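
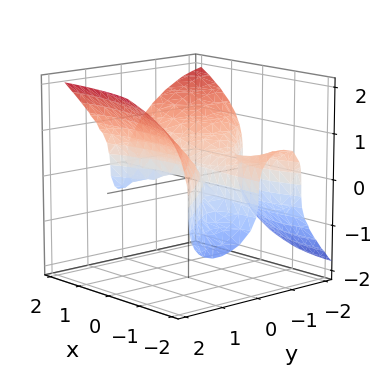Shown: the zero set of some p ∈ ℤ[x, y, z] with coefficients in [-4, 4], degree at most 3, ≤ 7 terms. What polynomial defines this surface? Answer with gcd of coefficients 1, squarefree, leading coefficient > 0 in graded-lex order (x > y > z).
First, degree: no degree-2 surface has this shape, so deg p = 3.
Next, reading off the gridlines: the visible x-axis segment lies entirely on the surface; one z-axis crossing is at z = 0.
Finally, the integer polynomial consistent with all of this is the stated p.

x^2*y - 2*x*y^2 - 2*y^3 + 3*z^3 - 3*y^2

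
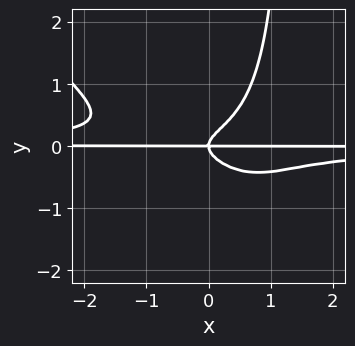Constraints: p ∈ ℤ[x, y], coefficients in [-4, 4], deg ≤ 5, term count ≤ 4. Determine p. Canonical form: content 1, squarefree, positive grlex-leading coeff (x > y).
2*x^2*y^2 + 2*x*y^3 - 3*y^3 + x*y

(a) The degree is 4 — the shape is more complex than any degree-3 curve.
(b) From the axis intercepts and sections: every point of the x-axis in the box is on the curve; it crosses the y-axis at the gridline y = 0.
(c) Putting this together gives p.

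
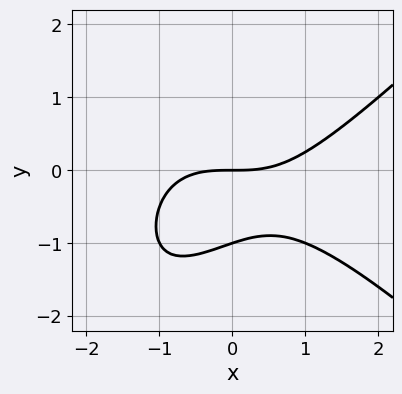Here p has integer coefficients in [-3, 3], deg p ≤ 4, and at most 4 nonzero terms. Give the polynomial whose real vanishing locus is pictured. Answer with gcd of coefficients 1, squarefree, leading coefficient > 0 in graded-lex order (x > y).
deg p = 3. A generic line meets the curve in up to 3 points.
From the visible intercepts: the y-axis gridline crossings are at y ∈ {-1, 0}; it meets the x-axis at x = 0 (among the integer gridlines).
Matching integer coefficients to the picture gives p.

x^3 - x*y^2 - 3*y^2 - 3*y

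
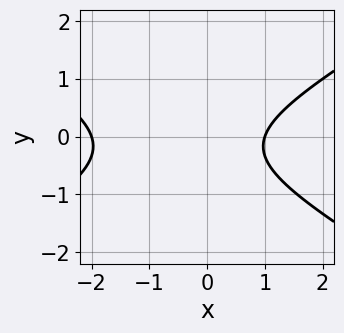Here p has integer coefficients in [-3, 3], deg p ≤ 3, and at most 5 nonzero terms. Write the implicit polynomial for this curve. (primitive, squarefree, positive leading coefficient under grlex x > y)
x^2 - 3*y^2 + x - y - 2

First, the degree is 2 — the shape is more complex than any degree-1 curve.
Then, from the axis intercepts and sections: the curve avoids every integer y-axis point in the box; among the integer gridlines, it crosses the x-axis at x ∈ {-2, 1}.
Finally, the integer polynomial consistent with all of this is the stated p.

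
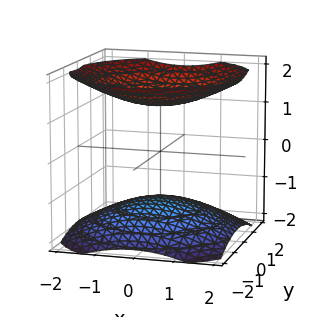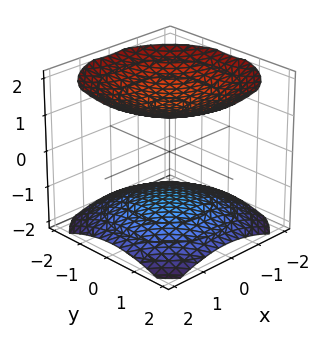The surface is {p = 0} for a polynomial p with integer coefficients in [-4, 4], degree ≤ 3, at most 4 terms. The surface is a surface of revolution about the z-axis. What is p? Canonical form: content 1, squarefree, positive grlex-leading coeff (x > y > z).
First, there are 2 components. They look like related sheets of one shape, so recover p as a whole.
Then, the degree is 2 — the shape is more complex than any degree-1 surface.
Next, symmetries: the z-axis is an axis of rotation, so x and y enter only as x² + y².
Next, from the axis intercepts and sections: no y-intercept at any integer in the box; it misses every integer gridline on the x-axis.
Finally, solving for integer coefficients yields p as stated.

x^2 + y^2 - 2*z^2 + 3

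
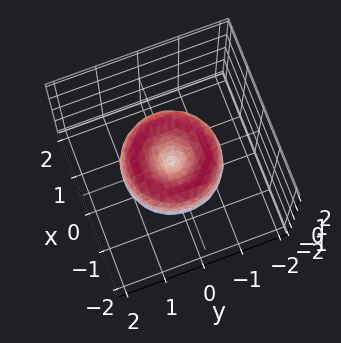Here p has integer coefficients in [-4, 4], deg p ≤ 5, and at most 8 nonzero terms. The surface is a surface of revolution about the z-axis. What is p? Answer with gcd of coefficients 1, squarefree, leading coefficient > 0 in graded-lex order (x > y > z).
2*x^4 + 4*x^2*y^2 + 2*y^4 - 3*x^2 - 3*y^2 + 2*z^2

(a) deg p = 4.
(b) Symmetry: every cross-section ⟂ z is a circle, so x, y appear only via x² + y².
(c) Observable constraints: a circular section at z = 0 has radius between 1 and 2; one z-axis crossing is at z = 0; one y-axis crossing is at y = 0.
(d) The integer polynomial consistent with all of this is the stated p.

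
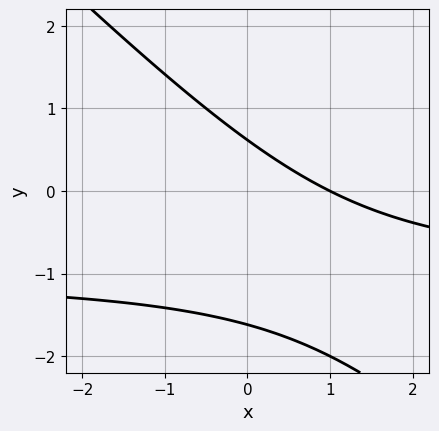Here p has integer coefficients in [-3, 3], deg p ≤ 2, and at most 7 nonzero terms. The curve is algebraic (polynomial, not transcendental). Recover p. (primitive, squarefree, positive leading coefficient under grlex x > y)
(a) Degree: a generic line meets the curve in up to 2 points, so deg p = 2.
(b) Checking where it meets the axes: one x-axis crossing is at x = 1.
(c) Fitting integer coefficients to these (and the overall shape) gives p.

x*y + y^2 + x + y - 1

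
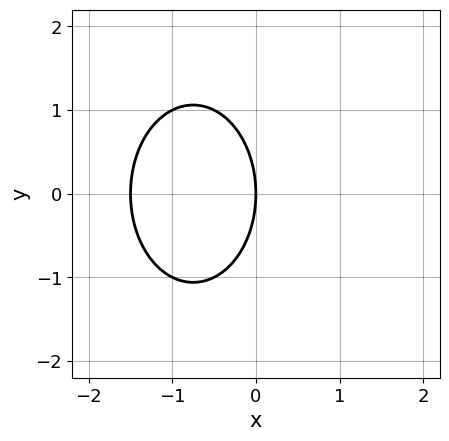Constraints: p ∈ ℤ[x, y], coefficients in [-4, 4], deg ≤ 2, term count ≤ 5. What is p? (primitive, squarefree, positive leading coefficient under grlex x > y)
The degree is 2 — no degree-1 curve has this shape.
Symmetries: it's symmetric under y → −y, forcing even powers of y.
Checking where it meets the axes: it meets the y-axis at y = 0 (among the integer gridlines); one x-axis crossing is at x = 0.
Assembling these constraints gives the stated polynomial.

2*x^2 + y^2 + 3*x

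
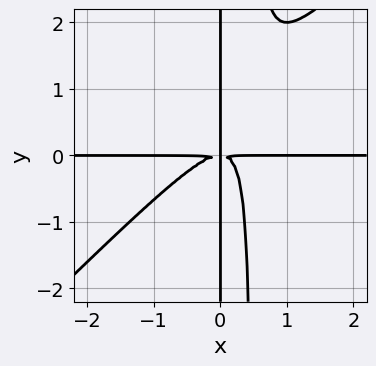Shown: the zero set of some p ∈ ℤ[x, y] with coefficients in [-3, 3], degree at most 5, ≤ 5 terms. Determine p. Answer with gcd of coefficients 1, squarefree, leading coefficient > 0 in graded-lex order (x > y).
First, deg p = 4.
Then, against the integer gridlines: every point of the y-axis in the box is on the curve; the visible x-axis segment lies entirely on the curve.
Finally, assembling these constraints gives the stated polynomial.

2*x^3*y - 2*x^2*y^2 + x*y^2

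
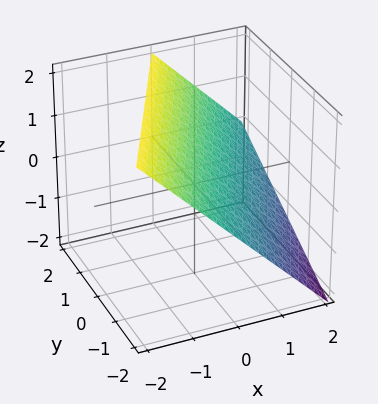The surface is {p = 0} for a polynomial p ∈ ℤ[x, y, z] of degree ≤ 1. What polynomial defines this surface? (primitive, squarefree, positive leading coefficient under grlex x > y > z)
First, the degree is 1 — the surface is flat (a plane).
Next, from the visible intercepts: it meets the y-axis at y = -2 (among the integer gridlines); it meets the z-axis at z = 1 (among the integer gridlines).
Finally, assembling these constraints gives the stated polynomial. Check: (1, 0, 0) on the x-axis lies on the surface, and p(1, 0, 0) = 0. ✓

2*x - y + 2*z - 2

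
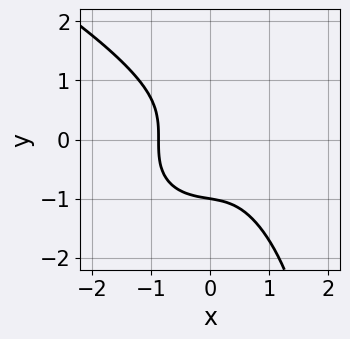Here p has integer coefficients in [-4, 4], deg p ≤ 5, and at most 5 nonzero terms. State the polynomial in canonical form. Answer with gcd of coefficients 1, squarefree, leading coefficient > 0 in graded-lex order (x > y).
Degree: the shape is more complex than any degree-3 curve, so deg p = 4.
Reading off the gridlines: it crosses the y-axis at the gridline y = -1.
Putting this together gives p.

x*y^3 - 3*x^3 - 2*y^3 - 2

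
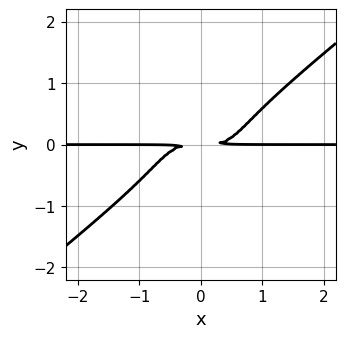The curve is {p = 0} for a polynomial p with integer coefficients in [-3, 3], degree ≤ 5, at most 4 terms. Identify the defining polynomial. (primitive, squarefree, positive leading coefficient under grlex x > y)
x^3*y - 2*y^4 - y^2

(a) deg p = 4. The shape is more complex than any degree-3 curve.
(b) Reading off the gridlines: the visible x-axis segment lies entirely on the curve.
(c) Fitting integer coefficients to these (and the overall shape) gives p.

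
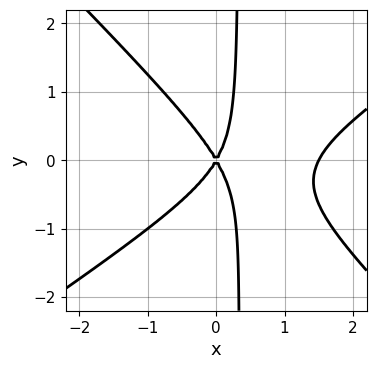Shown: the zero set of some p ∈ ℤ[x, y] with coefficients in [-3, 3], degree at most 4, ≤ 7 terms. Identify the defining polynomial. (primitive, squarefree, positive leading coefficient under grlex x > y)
1. Degree: no degree-2 curve has this shape, so deg p = 3.
2. Observable constraints: it crosses the y-axis at the gridline y = 0; it crosses the x-axis at the gridline x = 0.
3. Together with the visible shape, these determine p as stated.

2*x^3 - x^2*y - 3*x*y^2 - 3*x^2 + y^2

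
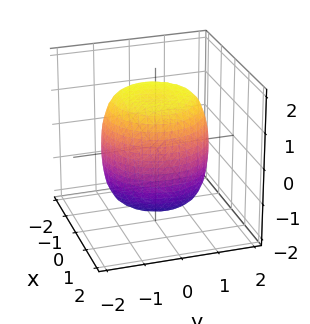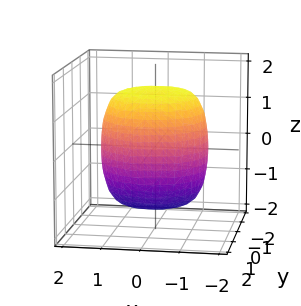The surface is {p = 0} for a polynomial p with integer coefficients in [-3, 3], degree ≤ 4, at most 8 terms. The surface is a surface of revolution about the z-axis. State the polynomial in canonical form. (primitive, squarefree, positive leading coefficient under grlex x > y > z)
x^4 + 2*x^2*y^2 + y^4 - x^2 - y^2 + z^2 - 2

The degree is 4 — a generic line meets the surface in up to 4 points.
Symmetries: every cross-section ⟂ z is a circle, so x, y appear only via x² + y².
Against the integer gridlines: a circular section at z = -1 has radius between 1 and 2.
These observations pin down the coefficients.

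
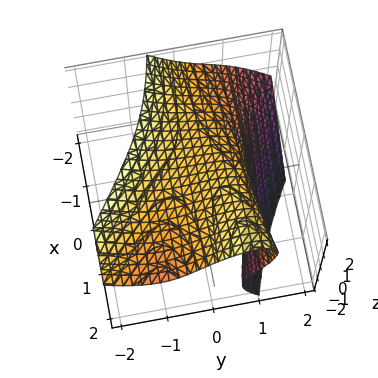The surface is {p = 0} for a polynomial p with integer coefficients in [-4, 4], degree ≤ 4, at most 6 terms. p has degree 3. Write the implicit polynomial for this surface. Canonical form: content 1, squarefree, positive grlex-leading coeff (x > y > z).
The degree is 3 — a generic line meets the surface in up to 3 points.
Observable constraints: the surface avoids every integer x-axis point in the box.
Matching integer coefficients to the picture gives p.

x*y^2 - 2*x*y*z + 2*y^3 + z^3 - 3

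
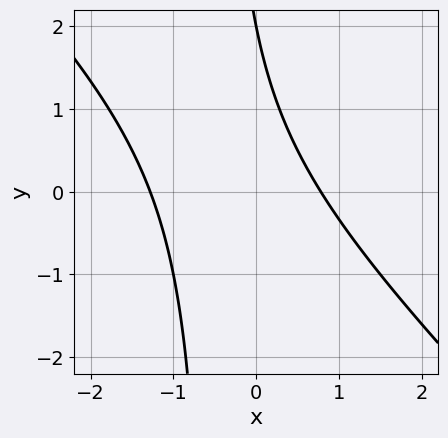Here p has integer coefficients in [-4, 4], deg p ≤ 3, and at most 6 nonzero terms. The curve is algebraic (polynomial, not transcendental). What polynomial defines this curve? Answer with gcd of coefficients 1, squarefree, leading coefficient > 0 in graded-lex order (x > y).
First, deg p = 2. No degree-1 curve has this shape.
Next, checking where it meets the axes: one y-axis crossing is at y = 2.
Finally, together with the visible shape, these determine p as stated.

2*x^2 + 2*x*y + x + y - 2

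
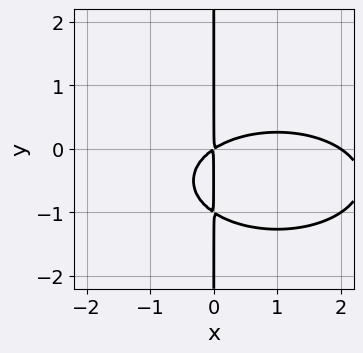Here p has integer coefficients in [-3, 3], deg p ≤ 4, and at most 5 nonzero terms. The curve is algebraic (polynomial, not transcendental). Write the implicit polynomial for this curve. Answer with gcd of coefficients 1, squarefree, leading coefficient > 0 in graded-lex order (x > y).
(a) The degree is 3 — no degree-2 curve has this shape.
(b) Observable constraints: every point of the y-axis in the box is on the curve; it crosses the x-axis at the gridline x = 2.
(c) Matching integer coefficients to the picture gives p.

x^3 + 3*x*y^2 - 2*x^2 + 3*x*y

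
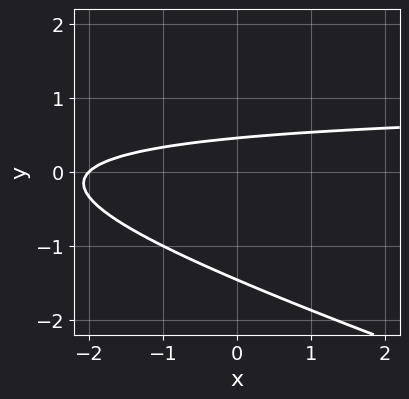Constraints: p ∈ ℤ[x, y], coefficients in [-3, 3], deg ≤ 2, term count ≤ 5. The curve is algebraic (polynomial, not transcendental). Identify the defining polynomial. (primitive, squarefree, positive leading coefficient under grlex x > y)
x*y + 3*y^2 - x + 3*y - 2

deg p = 2.
Against the integer gridlines: it meets the x-axis at x = -2 (among the integer gridlines).
Putting this together gives p.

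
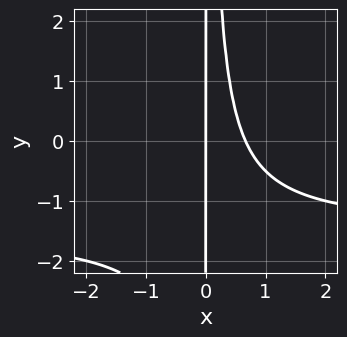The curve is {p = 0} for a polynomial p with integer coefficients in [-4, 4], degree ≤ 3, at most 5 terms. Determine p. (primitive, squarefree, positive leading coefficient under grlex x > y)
2*x^2*y + 3*x^2 - 2*x

deg p = 3. A generic line meets the curve in up to 3 points.
From the visible intercepts: the visible y-axis segment lies entirely on the curve; it crosses the x-axis at the gridline x = 0.
Fitting integer coefficients to these (and the overall shape) gives p.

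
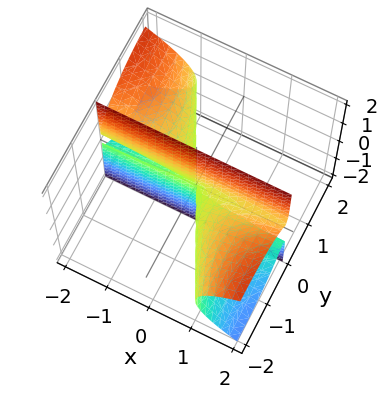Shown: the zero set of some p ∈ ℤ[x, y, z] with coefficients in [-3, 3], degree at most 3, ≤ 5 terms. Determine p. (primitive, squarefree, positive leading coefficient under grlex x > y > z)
2*x*y^2 + y^3 + 2*y*z^2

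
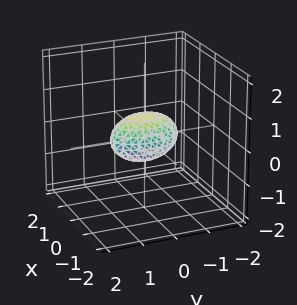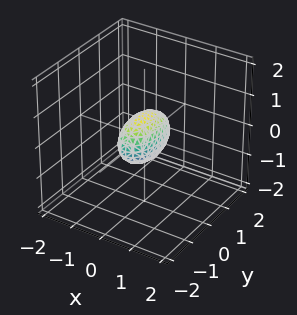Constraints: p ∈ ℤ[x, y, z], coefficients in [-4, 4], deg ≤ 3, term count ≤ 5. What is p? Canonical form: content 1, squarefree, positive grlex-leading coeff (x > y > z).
3*x^2 + y^2 + 2*z^2 - 1

(a) deg p = 2.
(b) Symmetries: it's symmetric under x → −x, forcing even powers of x; it's symmetric under z → −z, forcing even powers of z; mirror symmetry y ↦ −y ⇒ only even powers of y.
(c) Observable constraints: among the integer gridlines, it crosses the y-axis at y ∈ {-1, 1}.
(d) Matching integer coefficients to the picture gives p.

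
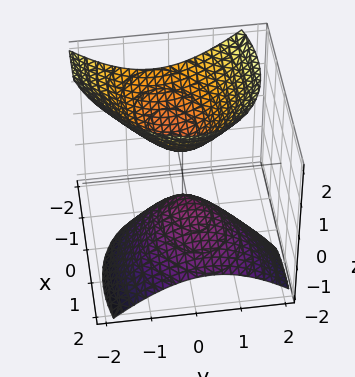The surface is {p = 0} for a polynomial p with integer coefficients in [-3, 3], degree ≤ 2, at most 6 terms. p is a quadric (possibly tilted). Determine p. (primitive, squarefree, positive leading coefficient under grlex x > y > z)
1. I count 2 distinct pieces.
2. Degree: no degree-1 surface has this shape, so deg p = 2.
3. Observable constraints: it misses every integer gridline on the x-axis; it misses every integer gridline on the y-axis.
4. Matching integer coefficients to the picture gives p.

2*x^2 - x*y + 3*x*z + 3*y^2 - 2*z^2 + 1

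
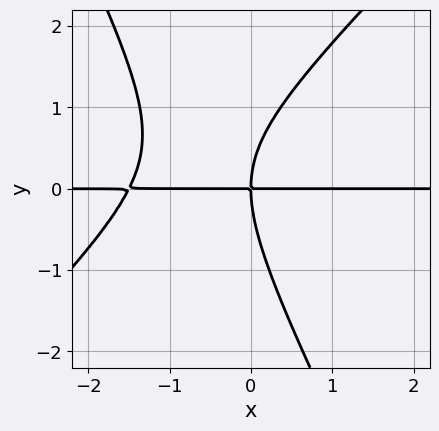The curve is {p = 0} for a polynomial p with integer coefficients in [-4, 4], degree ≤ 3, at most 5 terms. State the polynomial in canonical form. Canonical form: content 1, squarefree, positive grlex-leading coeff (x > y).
1. Degree: the shape is more complex than any degree-2 curve, so deg p = 3.
2. Checking where it meets the axes: it meets the y-axis at y = 0 (among the integer gridlines); the visible x-axis segment lies entirely on the curve.
3. Together with the visible shape, these determine p as stated.

2*x^2*y - x*y^2 - y^3 + 3*x*y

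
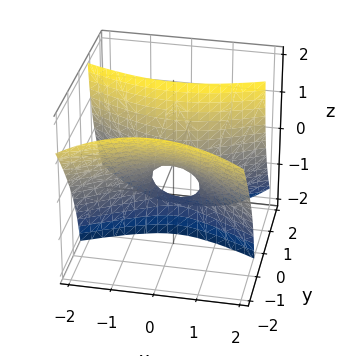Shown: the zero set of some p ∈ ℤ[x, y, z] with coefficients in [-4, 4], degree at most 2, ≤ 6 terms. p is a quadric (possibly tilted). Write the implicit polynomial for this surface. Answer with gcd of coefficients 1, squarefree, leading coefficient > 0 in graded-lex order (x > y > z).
First, degree: the shape is more complex than any degree-1 surface, so deg p = 2.
Then, reading off the gridlines: it meets the z-axis at z = 0 (among the integer gridlines); it crosses the y-axis at the gridline y = 0; it meets the x-axis at x = 0 (among the integer gridlines).
Finally, solving for integer coefficients yields p as stated.

x^2 - 3*y^2 - 3*y*z + z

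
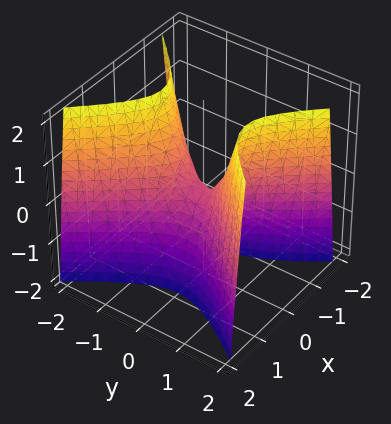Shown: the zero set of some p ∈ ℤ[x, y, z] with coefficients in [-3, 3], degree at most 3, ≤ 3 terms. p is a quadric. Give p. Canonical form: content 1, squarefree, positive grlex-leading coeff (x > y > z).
3*x^2 - 2*y^2 + z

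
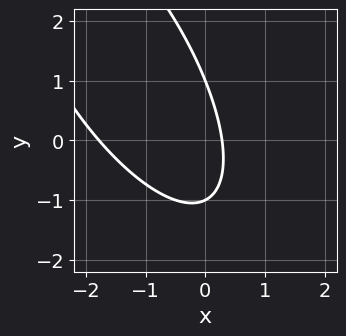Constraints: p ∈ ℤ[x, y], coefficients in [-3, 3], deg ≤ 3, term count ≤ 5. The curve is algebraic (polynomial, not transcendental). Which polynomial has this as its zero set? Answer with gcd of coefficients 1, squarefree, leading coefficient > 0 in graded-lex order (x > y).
1. deg p = 2.
2. From the visible intercepts: the y-axis gridline crossings are at y ∈ {-1, 1}.
3. Together with the visible shape, these determine p as stated.

2*x^2 + 2*x*y + y^2 + 3*x - 1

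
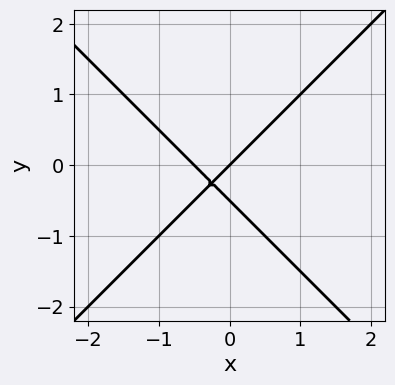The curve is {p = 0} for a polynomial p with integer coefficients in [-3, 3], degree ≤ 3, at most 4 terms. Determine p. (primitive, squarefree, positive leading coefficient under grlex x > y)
2*x^2 - 2*y^2 + x - y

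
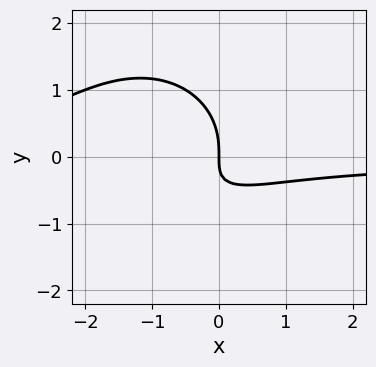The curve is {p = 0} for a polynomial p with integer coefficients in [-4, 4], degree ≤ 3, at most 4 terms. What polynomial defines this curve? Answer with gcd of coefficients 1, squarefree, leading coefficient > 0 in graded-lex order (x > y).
2*x^2*y + 2*y^3 + 3*x*y + 2*x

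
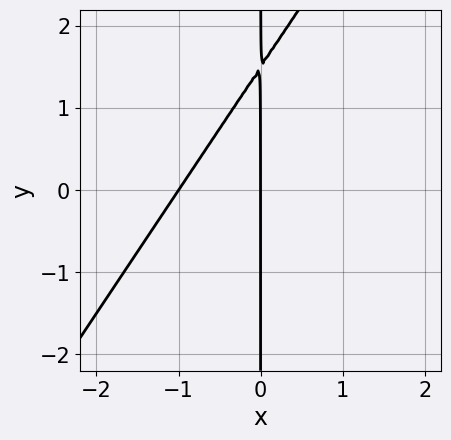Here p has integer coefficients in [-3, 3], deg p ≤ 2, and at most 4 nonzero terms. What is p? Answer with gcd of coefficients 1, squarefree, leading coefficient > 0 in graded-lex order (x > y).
3*x^2 - 2*x*y + 3*x

1. Degree: no degree-1 curve has this shape, so deg p = 2.
2. Checking where it meets the axes: every point of the y-axis in the box is on the curve; the x-axis gridline crossings are at x ∈ {-1, 0}.
3. Solving for integer coefficients yields p as stated.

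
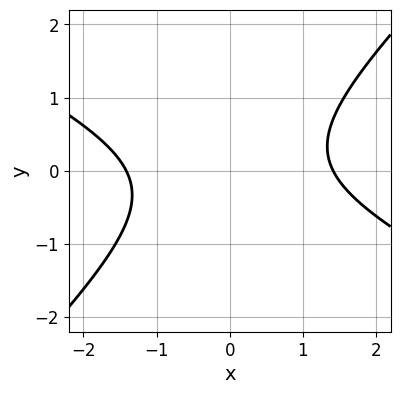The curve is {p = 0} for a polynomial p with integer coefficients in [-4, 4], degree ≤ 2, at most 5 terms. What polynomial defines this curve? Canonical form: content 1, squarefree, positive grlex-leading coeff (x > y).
x^2 + x*y - 2*y^2 - 2

1. deg p = 2. No degree-1 curve has this shape.
2. Reading off the gridlines: it misses every integer gridline on the y-axis.
3. The integer polynomial consistent with all of this is the stated p.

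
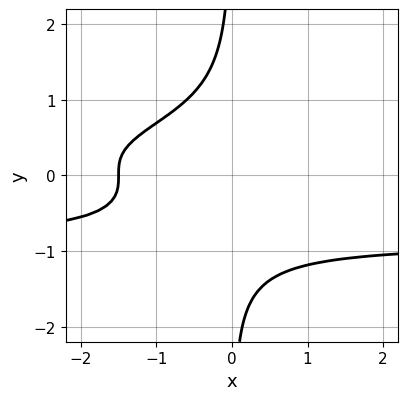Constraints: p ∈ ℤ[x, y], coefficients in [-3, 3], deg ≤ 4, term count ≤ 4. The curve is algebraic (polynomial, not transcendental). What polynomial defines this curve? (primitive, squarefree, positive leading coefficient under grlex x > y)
3*x*y^3 + 2*x + 3

(a) The degree is 4 — a generic line meets the curve in up to 4 points.
(b) From the visible intercepts: it misses every integer gridline on the y-axis.
(c) Solving for integer coefficients yields p as stated.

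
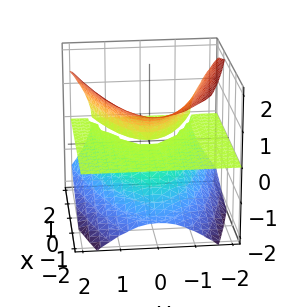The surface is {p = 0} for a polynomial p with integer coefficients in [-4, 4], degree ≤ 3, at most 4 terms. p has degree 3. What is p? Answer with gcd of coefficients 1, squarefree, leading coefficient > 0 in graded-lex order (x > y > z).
The picture has 2 separate pieces.
Degree: no degree-2 surface has this shape, so deg p = 3.
Observable constraints: the visible x-axis segment lies entirely on the surface; every point of the y-axis in the box is on the surface.
Putting this together gives p.

y^2*z - z^3 - x*z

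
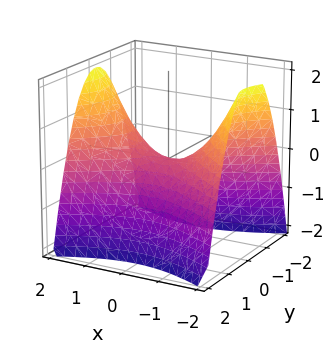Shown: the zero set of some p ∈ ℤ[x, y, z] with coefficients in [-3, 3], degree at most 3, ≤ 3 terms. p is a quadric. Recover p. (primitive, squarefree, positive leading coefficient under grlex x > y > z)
x^2 - 2*y^2 - 2*z

First, the degree is 2 — a saddle surface; a quadric.
Then, symmetries: it's symmetric under x → −x, forcing even powers of x; the y ↦ −y reflection is a symmetry, so y appears only in even powers.
Then, observable constraints: it crosses the x-axis at the gridline x = 0; it meets the y-axis at y = 0 (among the integer gridlines); it meets the z-axis at z = 0 (among the integer gridlines).
Finally, solving for integer coefficients yields p as stated.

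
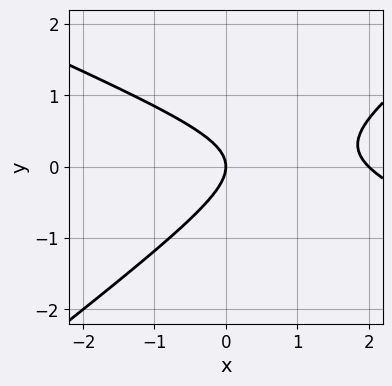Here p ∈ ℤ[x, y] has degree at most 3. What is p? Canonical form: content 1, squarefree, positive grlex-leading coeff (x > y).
First, the degree is 2 — no degree-1 curve has this shape.
Next, from the axis intercepts and sections: it meets the y-axis at y = 0 (among the integer gridlines); among the integer gridlines, it crosses the x-axis at x ∈ {0, 2}.
Finally, solving for integer coefficients yields p as stated.

x^2 + x*y - 3*y^2 - 2*x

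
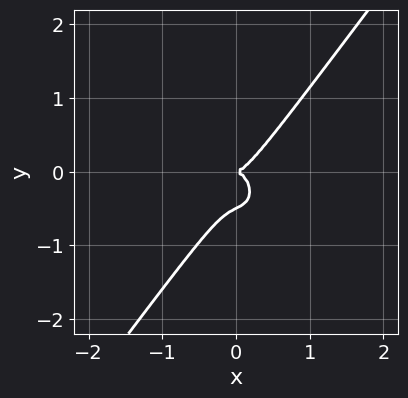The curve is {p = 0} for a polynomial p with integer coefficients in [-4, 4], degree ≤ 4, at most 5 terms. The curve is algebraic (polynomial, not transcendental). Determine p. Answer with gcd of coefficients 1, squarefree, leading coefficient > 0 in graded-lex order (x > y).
3*x^3 + x*y^2 - 2*y^3 - y^2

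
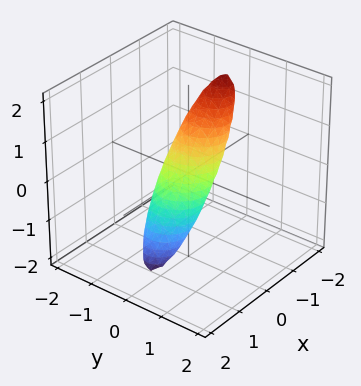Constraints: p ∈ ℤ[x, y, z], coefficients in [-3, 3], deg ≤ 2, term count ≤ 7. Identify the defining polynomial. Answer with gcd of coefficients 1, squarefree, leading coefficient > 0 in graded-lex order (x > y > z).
3*x^2 + x*y + 3*x*z + 3*y^2 + z^2 - 1

(a) Degree: no degree-1 surface has this shape, so deg p = 2.
(b) Reading off the gridlines: among the integer gridlines, it crosses the z-axis at z ∈ {-1, 1}.
(c) Putting this together gives p.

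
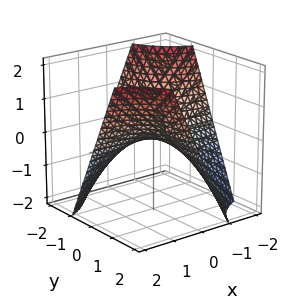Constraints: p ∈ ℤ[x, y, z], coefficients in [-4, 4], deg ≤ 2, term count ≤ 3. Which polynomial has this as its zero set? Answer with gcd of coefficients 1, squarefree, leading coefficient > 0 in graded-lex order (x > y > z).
First, degree: a hyperbolic paraboloid; a quadric, so deg p = 2.
Then, from the axis intercepts and sections: every point of the y-axis in the box is on the surface; the visible x-axis segment lies entirely on the surface.
Finally, these observations pin down the coefficients.

x*y - z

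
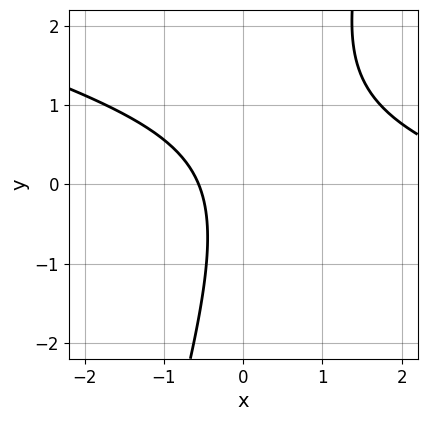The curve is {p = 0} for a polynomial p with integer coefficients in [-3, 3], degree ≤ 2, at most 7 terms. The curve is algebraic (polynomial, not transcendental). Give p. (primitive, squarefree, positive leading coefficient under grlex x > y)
1. deg p = 2.
2. From the visible intercepts: it misses every integer gridline on the y-axis.
3. Matching integer coefficients to the picture gives p.

x^2 + 3*x*y - y^2 - 3*x - 2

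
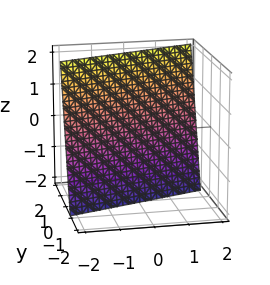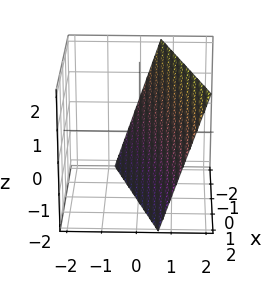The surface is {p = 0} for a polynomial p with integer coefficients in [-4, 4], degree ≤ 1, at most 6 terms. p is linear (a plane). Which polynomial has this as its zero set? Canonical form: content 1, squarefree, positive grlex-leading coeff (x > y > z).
x - 3*y + z + 2

The degree is 1 — every cross-section is a straight line — this is a plane.
Against the integer gridlines: it crosses the z-axis at the gridline z = -2; one x-axis crossing is at x = -2.
Together with the visible shape, these determine p as stated.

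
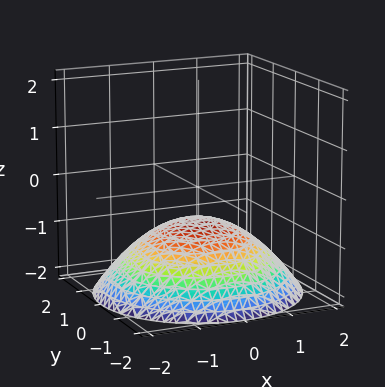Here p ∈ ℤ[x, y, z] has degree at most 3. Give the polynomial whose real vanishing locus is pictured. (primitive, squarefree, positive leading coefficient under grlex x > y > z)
x^2 + y^2 + 3*z + 2

First, degree: a generic line meets the surface in up to 2 points, so deg p = 2.
Next, by symmetry, the surface is invariant under rotation about z: p = q(x² + y², z).
Next, against the integer gridlines: a circular section at z = -1 has radius exactly 1; the surface avoids every integer x-axis point in the box.
Finally, matching integer coefficients to the picture gives p.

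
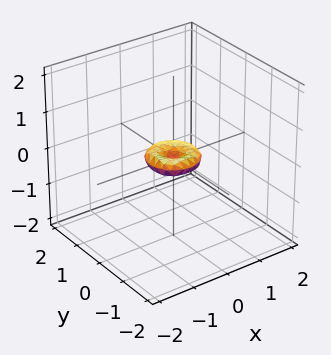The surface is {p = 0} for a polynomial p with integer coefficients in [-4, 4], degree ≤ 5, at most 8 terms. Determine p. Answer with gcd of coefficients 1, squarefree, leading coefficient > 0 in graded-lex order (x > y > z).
(a) The degree is 4 — the shape is more complex than any degree-3 surface.
(b) By symmetry, the surface is invariant under rotation about z: p = q(x² + y², z).
(c) Checking where it meets the axes: it meets the x-axis at x = 0 (among the integer gridlines); it meets the z-axis at z = 0 (among the integer gridlines); a circular section at z = 0 has radius between 0 and 1.
(d) Fitting integer coefficients to these (and the overall shape) gives p.

2*x^4 + 4*x^2*y^2 + 2*y^4 - x^2 - y^2 + 3*z^2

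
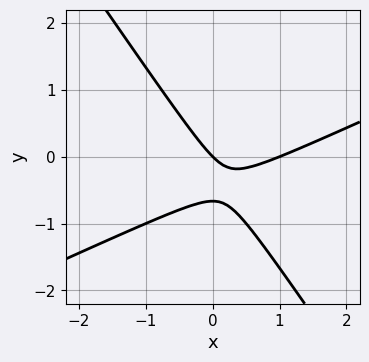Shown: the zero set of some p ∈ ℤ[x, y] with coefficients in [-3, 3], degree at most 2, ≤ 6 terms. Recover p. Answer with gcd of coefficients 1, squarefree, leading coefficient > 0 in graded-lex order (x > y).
2*x^2 - 3*x*y - 3*y^2 - 2*x - 2*y

1. deg p = 2. No degree-1 curve has this shape.
2. From the axis intercepts and sections: the x-axis gridline crossings are at x ∈ {0, 1}; it crosses the y-axis at the gridline y = 0.
3. The integer polynomial consistent with all of this is the stated p.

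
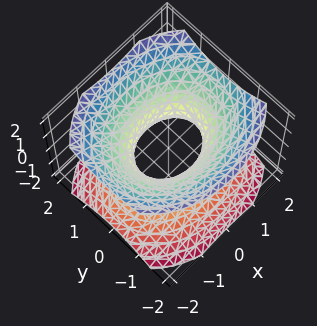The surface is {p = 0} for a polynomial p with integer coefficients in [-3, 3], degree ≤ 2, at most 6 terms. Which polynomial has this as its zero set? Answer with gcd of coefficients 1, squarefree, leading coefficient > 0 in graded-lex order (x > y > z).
2*x^2 + 3*y^2 - 3*z^2 - 2

First, the degree is 2 — one connected sheet with a waist; a quadric.
Next, symmetries: it's symmetric under z → −z, forcing even powers of z; it's symmetric under x → −x, forcing even powers of x; the y ↦ −y reflection is a symmetry, so y appears only in even powers.
Then, against the integer gridlines: no z-intercept at any integer in the box; among the integer gridlines, it crosses the x-axis at x ∈ {-1, 1}.
Finally, fitting integer coefficients to these (and the overall shape) gives p.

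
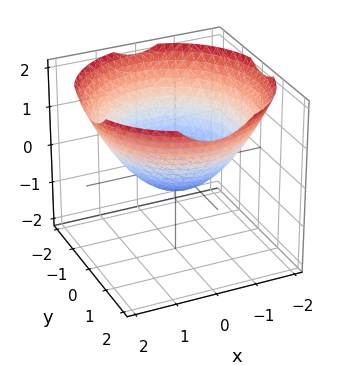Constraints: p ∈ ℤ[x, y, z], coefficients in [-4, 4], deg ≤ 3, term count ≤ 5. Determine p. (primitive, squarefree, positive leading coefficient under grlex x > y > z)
First, deg p = 2. A generic line meets the surface in up to 2 points.
Then, symmetries: rotational symmetry about the z-axis ⇒ p depends on x, y only through x² + y².
Then, from the axis intercepts and sections: the y-axis gridline crossings are at y ∈ {-1, 1}; among the integer gridlines, it crosses the x-axis at x ∈ {-1, 1}; a circular section at z = 1 has radius between 1 and 2.
Finally, these observations pin down the coefficients.

x^2 + y^2 - 2*z - 1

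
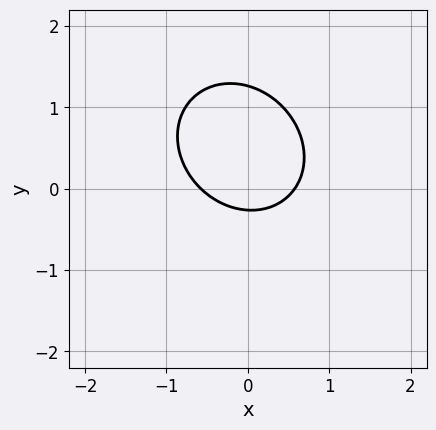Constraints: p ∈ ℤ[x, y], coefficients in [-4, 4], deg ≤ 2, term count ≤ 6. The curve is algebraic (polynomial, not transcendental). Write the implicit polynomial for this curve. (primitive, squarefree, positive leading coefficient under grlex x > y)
3*x^2 + x*y + 3*y^2 - 3*y - 1

1. deg p = 2. A generic line meets the curve in up to 2 points.
2. Solving for integer coefficients yields p as stated.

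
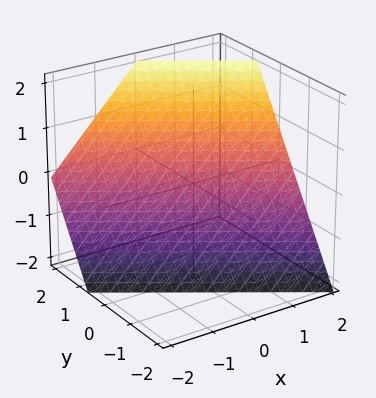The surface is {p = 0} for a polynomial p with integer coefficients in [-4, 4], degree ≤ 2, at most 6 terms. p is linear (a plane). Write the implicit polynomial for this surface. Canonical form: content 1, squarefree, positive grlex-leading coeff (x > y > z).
deg p = 1. Every cross-section is a straight line — this is a plane.
Against the integer gridlines: it meets the z-axis at z = -1 (among the integer gridlines); it crosses the x-axis at the gridline x = 1.
Together with the visible shape, these determine p as stated.

2*x + 3*y - 2*z - 2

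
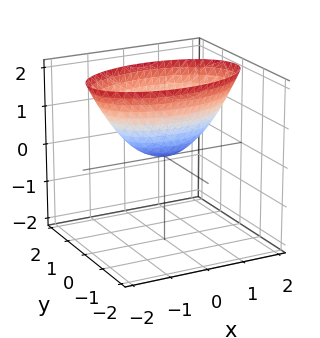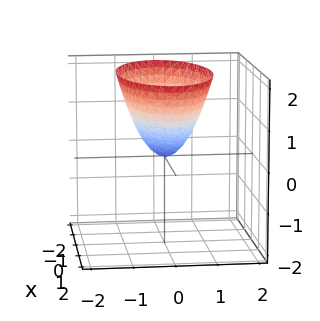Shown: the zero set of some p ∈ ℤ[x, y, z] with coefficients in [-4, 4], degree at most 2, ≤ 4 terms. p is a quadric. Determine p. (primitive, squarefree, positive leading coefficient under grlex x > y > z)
x^2 + 3*y^2 - 2*z

deg p = 2. A single bowl opening along one axis; a quadric.
Symmetries: mirror symmetry x ↦ −x ⇒ only even powers of x; mirror symmetry y ↦ −y ⇒ only even powers of y.
Checking where it meets the axes: it crosses the z-axis at the gridline z = 0; one y-axis crossing is at y = 0; it meets the x-axis at x = 0 (among the integer gridlines).
These observations pin down the coefficients.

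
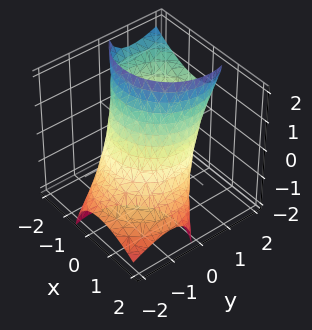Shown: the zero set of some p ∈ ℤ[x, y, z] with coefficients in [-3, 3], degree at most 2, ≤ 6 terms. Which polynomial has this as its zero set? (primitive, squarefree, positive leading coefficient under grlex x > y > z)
2*x^2 + 2*x*z + 2*y^2 - 3*y*z + z^2 - 3

Degree: a generic line meets the surface in up to 2 points, so deg p = 2.
Putting this together gives p.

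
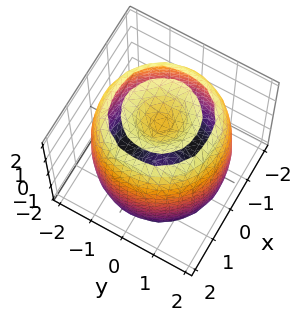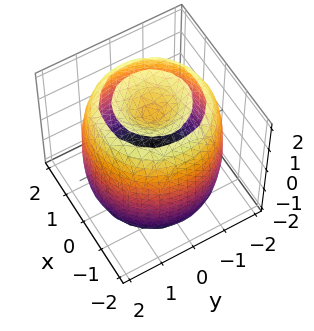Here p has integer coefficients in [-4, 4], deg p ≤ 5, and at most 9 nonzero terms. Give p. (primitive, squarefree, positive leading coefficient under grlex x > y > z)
x^4 + 2*x^2*y^2 + y^4 - 3*x^2 - 3*y^2 + z^2 - 2

(a) The picture has 2 separate pieces. They look like related sheets of one shape, so recover p as a whole.
(b) deg p = 4. No degree-3 surface has this shape.
(c) Symmetries: the z-axis is an axis of rotation, so x and y enter only as x² + y².
(d) From the visible intercepts: a circular section at z = 1 has radius between 1 and 2.
(e) Solving for integer coefficients yields p as stated.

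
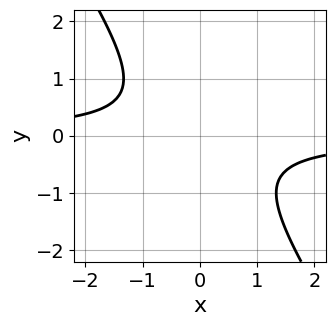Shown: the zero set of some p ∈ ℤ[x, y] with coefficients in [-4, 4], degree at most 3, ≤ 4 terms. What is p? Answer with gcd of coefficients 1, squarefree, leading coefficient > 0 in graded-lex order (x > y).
3*x*y + 2*y^2 + 2

deg p = 2.
Reading off the gridlines: the curve avoids every integer x-axis point in the box; it misses every integer gridline on the y-axis.
The integer polynomial consistent with all of this is the stated p.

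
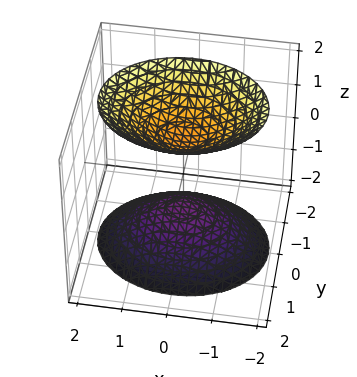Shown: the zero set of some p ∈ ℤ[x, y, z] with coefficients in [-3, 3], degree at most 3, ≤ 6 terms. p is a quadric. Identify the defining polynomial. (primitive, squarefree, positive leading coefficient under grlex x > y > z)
The picture has 2 separate pieces. Treating them together as one polynomial.
deg p = 2. Two sheets facing apart; a quadric.
Symmetries: the y ↦ −y reflection is a symmetry, so y appears only in even powers; mirror symmetry z ↦ −z ⇒ only even powers of z; the x ↦ −x reflection is a symmetry, so x appears only in even powers.
Reading off the gridlines: it misses every integer gridline on the y-axis; among the integer gridlines, it crosses the z-axis at z ∈ {-1, 1}; it misses every integer gridline on the x-axis.
Assembling these constraints gives the stated polynomial.

2*x^2 + 3*y^2 - 2*z^2 + 2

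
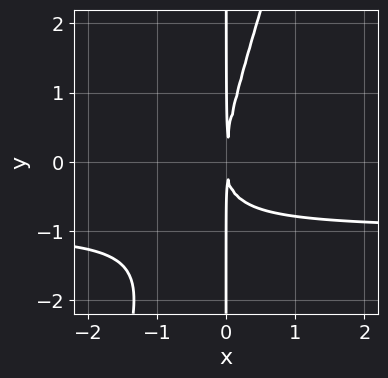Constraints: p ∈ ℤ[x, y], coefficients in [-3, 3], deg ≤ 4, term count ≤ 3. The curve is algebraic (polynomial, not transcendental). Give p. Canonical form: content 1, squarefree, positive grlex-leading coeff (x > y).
3*x^2*y - x*y^2 + 3*x^2

(a) Degree: no degree-2 curve has this shape, so deg p = 3.
(b) Against the integer gridlines: every point of the y-axis in the box is on the curve.
(c) These observations pin down the coefficients.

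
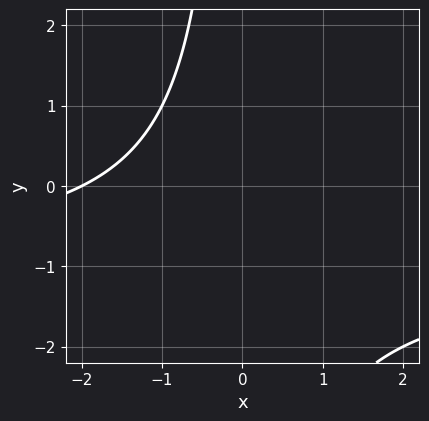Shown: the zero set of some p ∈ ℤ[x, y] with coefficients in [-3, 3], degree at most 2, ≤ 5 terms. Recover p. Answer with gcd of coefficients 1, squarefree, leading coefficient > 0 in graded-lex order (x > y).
x*y + x + 2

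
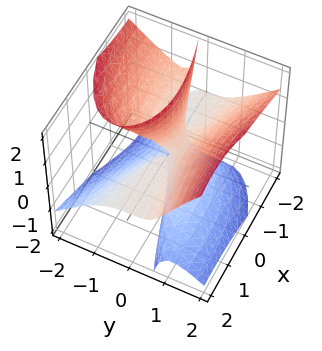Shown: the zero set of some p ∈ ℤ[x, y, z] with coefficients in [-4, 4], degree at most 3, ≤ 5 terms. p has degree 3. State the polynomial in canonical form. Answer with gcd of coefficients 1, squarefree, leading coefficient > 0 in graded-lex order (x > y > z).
x^2*z - 2*x*y*z - 3*y^3 + 3*y*z^2 + x*z

The degree is 3 — the shape is more complex than any degree-2 surface.
Checking where it meets the axes: the visible z-axis segment lies entirely on the surface; the visible x-axis segment lies entirely on the surface; it meets the y-axis at y = 0 (among the integer gridlines).
Matching integer coefficients to the picture gives p.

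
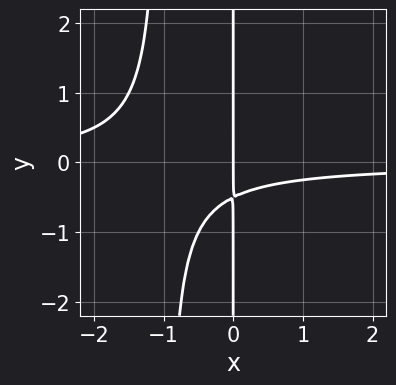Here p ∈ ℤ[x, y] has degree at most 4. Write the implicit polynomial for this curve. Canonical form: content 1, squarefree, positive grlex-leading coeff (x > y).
First, degree: no degree-2 curve has this shape, so deg p = 3.
Then, reading off the gridlines: every point of the y-axis in the box is on the curve; one x-axis crossing is at x = 0.
Finally, putting this together gives p.

2*x^2*y + 2*x*y + x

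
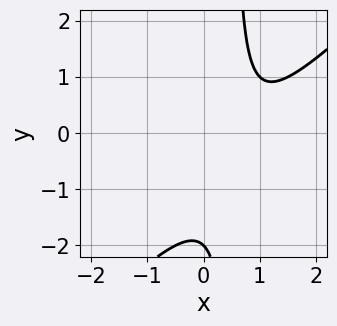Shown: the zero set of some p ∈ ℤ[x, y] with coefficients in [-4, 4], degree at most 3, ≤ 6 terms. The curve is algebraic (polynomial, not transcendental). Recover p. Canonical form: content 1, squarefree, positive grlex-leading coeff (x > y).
(a) deg p = 2. A generic line meets the curve in up to 2 points.
(b) Against the integer gridlines: it misses every integer gridline on the x-axis; one y-axis crossing is at y = -2.
(c) Fitting integer coefficients to these (and the overall shape) gives p.

2*x^2 - 2*x*y - 3*x + y + 2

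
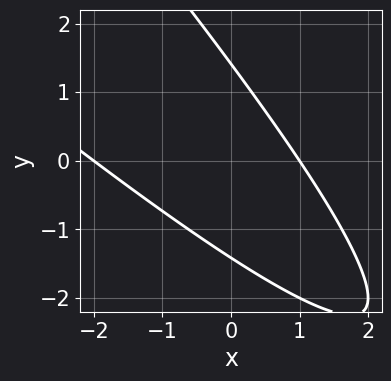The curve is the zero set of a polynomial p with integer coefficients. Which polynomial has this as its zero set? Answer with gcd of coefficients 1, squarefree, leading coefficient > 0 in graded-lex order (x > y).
x^2 + 2*x*y + y^2 + x - 2

Degree: no degree-1 curve has this shape, so deg p = 2.
Reading off the gridlines: among the integer gridlines, it crosses the x-axis at x ∈ {-2, 1}.
Solving for integer coefficients yields p as stated.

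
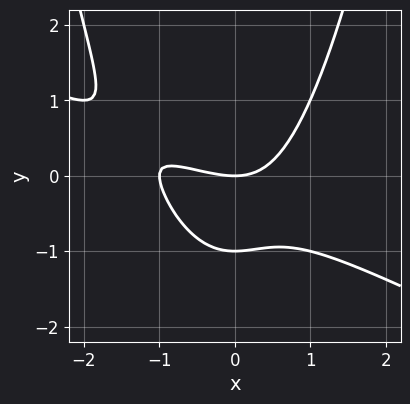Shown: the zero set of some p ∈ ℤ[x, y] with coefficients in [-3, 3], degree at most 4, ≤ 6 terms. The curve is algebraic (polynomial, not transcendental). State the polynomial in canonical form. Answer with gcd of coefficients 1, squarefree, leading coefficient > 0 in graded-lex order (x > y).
x^3 + 2*x^2*y + x^2 - 2*y^2 - 2*y

1. deg p = 3. A generic line meets the curve in up to 3 points.
2. From the axis intercepts and sections: among the integer gridlines, it crosses the x-axis at x ∈ {-1, 0}; the y-axis gridline crossings are at y ∈ {-1, 0}.
3. The integer polynomial consistent with all of this is the stated p.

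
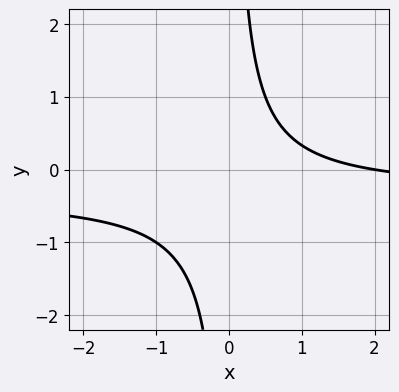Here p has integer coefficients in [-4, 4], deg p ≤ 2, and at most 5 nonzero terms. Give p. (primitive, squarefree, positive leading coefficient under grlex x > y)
(a) Degree: no degree-1 curve has this shape, so deg p = 2.
(b) From the axis intercepts and sections: it misses every integer gridline on the y-axis; it meets the x-axis at x = 2 (among the integer gridlines).
(c) These observations pin down the coefficients.

3*x*y + x - 2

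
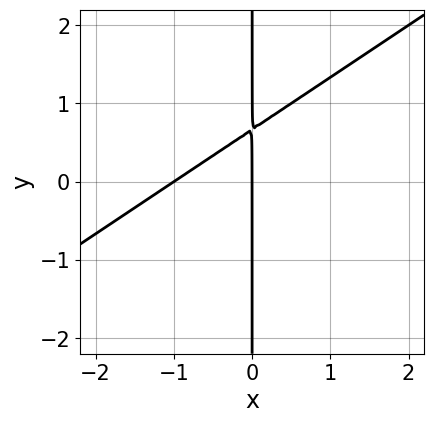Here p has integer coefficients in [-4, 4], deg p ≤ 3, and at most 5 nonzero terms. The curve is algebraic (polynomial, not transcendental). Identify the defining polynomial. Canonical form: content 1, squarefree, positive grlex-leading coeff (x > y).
2*x^2 - 3*x*y + 2*x

(a) Degree: a generic line meets the curve in up to 2 points, so deg p = 2.
(b) From the visible intercepts: the x-axis gridline crossings are at x ∈ {-1, 0}; the visible y-axis segment lies entirely on the curve.
(c) Assembling these constraints gives the stated polynomial.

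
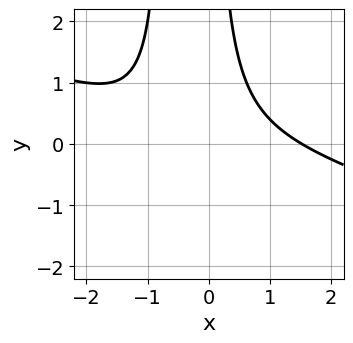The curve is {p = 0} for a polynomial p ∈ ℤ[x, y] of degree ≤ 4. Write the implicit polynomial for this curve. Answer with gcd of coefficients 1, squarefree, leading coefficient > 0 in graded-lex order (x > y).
deg p = 3.
From the visible intercepts: no y-intercept at any integer in the box.
Assembling these constraints gives the stated polynomial.

x^3 + 3*x^2*y + 2*x*y - x - 2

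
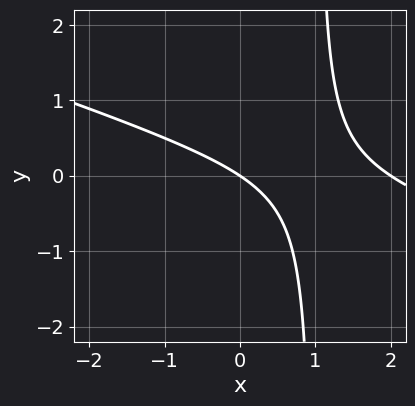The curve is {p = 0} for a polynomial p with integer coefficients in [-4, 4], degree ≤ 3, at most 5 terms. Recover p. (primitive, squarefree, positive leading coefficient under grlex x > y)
(a) deg p = 2. The shape is more complex than any degree-1 curve.
(b) From the visible intercepts: the x-axis gridline crossings are at x ∈ {0, 2}; one y-axis crossing is at y = 0.
(c) Putting this together gives p.

x^2 + 3*x*y - 2*x - 3*y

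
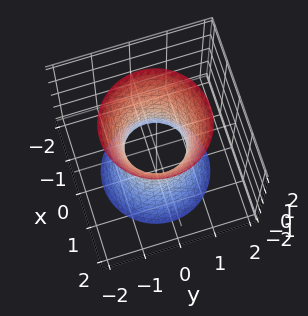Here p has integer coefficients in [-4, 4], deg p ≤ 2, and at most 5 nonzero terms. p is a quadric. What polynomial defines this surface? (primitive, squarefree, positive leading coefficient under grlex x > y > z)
3*x^2 + 3*y^2 - z^2 - 2

(a) The degree is 2 — an hourglass — one-sheet hyperboloid; a quadric.
(b) Symmetries: it's symmetric under z → −z, forcing even powers of z; every cross-section ⟂ z is a circle, so x, y appear only via x² + y².
(c) From the axis intercepts and sections: it misses every integer gridline on the z-axis; a circular section at z = -1 has radius exactly 1.
(d) Putting this together gives p.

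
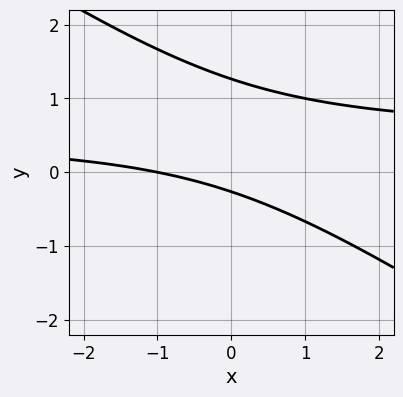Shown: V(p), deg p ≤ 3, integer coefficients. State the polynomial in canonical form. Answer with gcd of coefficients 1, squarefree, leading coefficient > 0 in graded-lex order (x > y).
First, deg p = 2. The shape is more complex than any degree-1 curve.
Then, from the visible intercepts: one x-axis crossing is at x = -1.
Finally, these observations pin down the coefficients.

2*x*y + 3*y^2 - x - 3*y - 1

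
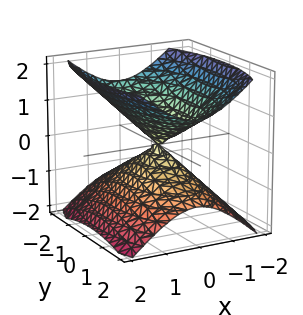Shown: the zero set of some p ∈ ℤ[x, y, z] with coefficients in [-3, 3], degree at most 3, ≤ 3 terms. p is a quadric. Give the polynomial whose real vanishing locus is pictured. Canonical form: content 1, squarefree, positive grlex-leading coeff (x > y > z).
3*x^2 + y^2 - 3*z^2

1. The picture has 2 separate pieces. Treating them together as one polynomial.
2. deg p = 2. A double cone through the origin; a quadric.
3. Symmetries: it's symmetric under x → −x, forcing even powers of x; mirror symmetry y ↦ −y ⇒ only even powers of y; the z ↦ −z reflection is a symmetry, so z appears only in even powers.
4. Reading off the gridlines: it crosses the z-axis at the gridline z = 0; it meets the x-axis at x = 0 (among the integer gridlines).
5. Fitting integer coefficients to these (and the overall shape) gives p.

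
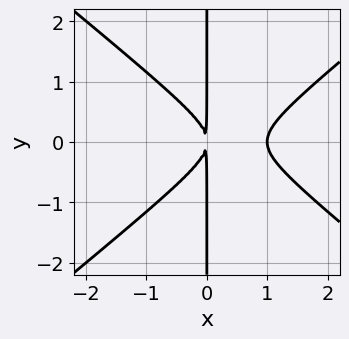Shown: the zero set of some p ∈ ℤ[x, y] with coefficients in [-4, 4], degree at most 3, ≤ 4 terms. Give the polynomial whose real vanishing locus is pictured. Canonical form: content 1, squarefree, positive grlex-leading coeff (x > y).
2*x^3 - 3*x*y^2 - 2*x^2

(a) Degree: no degree-2 curve has this shape, so deg p = 3.
(b) Symmetries: it's symmetric under y → −y, forcing even powers of y.
(c) Observable constraints: the visible y-axis segment lies entirely on the curve; it meets the x-axis at x = 1 (among the integer gridlines).
(d) The integer polynomial consistent with all of this is the stated p.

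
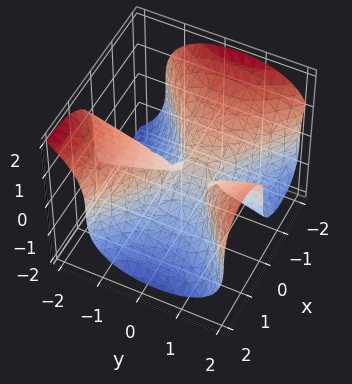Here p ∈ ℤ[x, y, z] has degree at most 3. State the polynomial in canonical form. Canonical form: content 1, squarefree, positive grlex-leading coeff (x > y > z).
2*x^3 - 3*x*y^2 + 3*z^3 + 2*x*y

Degree: a generic line meets the surface in up to 3 points, so deg p = 3.
From the visible intercepts: one z-axis crossing is at z = 0; every point of the y-axis in the box is on the surface; it meets the x-axis at x = 0 (among the integer gridlines).
The integer polynomial consistent with all of this is the stated p.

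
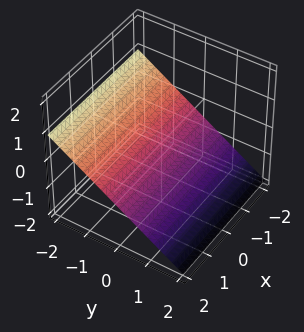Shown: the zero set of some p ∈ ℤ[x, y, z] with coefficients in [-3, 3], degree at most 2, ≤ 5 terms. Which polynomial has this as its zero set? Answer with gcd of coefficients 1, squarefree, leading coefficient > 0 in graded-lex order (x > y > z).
1. deg p = 1.
2. From the axis intercepts and sections: one y-axis crossing is at y = -1; the surface avoids every integer x-axis point in the box.
3. Together with the visible shape, these determine p as stated.

2*y + 3*z + 2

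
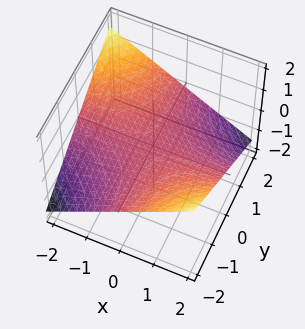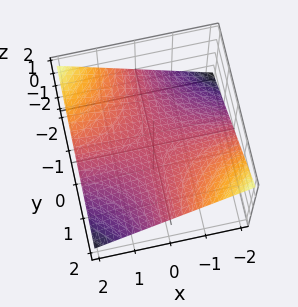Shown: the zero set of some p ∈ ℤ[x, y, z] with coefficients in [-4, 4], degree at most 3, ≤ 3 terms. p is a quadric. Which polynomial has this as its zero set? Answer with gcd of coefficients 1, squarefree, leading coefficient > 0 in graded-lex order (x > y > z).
x*y + 3*z

(a) Degree: a hyperbolic paraboloid; a quadric, so deg p = 2.
(b) From the axis intercepts and sections: the visible y-axis segment lies entirely on the surface; the visible x-axis segment lies entirely on the surface; it meets the z-axis at z = 0 (among the integer gridlines).
(c) Fitting integer coefficients to these (and the overall shape) gives p.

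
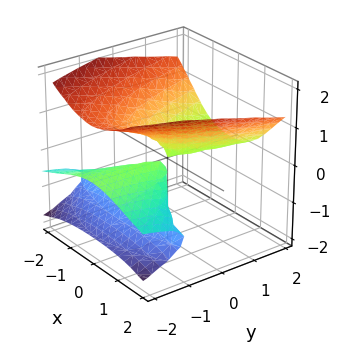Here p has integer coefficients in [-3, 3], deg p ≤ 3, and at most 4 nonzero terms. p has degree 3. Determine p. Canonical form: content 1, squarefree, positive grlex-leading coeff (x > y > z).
First, there are 2 components.
Then, degree: no degree-2 surface has this shape, so deg p = 3.
Next, observable constraints: one x-axis crossing is at x = 0; it meets the z-axis at z = 0 (among the integer gridlines); the visible y-axis segment lies entirely on the surface.
Finally, these observations pin down the coefficients.

x^2*z - 2*z^3 + x^2 - 2*y*z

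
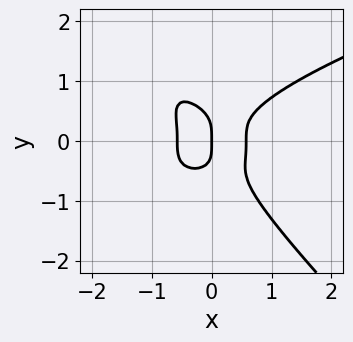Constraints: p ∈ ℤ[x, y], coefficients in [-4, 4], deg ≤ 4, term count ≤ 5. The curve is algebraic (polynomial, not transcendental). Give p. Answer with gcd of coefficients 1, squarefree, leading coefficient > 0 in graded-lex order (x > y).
deg p = 4. No degree-3 curve has this shape.
Reading off the gridlines: one y-axis crossing is at y = 0; one x-axis crossing is at x = 0.
Matching integer coefficients to the picture gives p.

3*x*y^3 + 3*y^4 - 3*x^3 + x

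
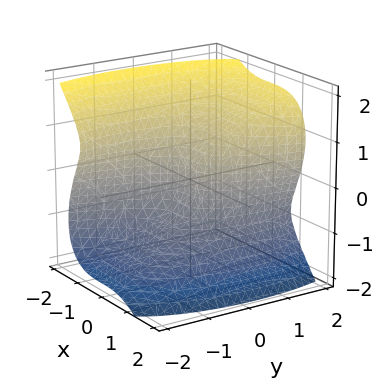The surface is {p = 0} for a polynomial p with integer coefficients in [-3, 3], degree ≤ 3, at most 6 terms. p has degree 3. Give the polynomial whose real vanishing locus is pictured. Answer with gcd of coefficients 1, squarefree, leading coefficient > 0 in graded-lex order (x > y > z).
First, the degree is 3 — the shape is more complex than any degree-2 surface.
Then, against the integer gridlines: one x-axis crossing is at x = 0; one z-axis crossing is at z = 0; one y-axis crossing is at y = 0.
Finally, these observations pin down the coefficients.

3*x^3 - y^2*z + 2*z^3 - 2*y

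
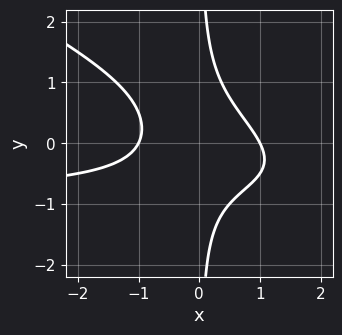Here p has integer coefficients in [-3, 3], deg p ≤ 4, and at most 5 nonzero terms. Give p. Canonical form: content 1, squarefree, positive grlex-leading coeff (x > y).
First, deg p = 3.
Then, from the visible intercepts: the curve avoids every integer y-axis point in the box; the x-axis gridline crossings are at x ∈ {-1, 1}.
Finally, these observations pin down the coefficients.

x^2*y + 2*x*y^2 + x^2 - 1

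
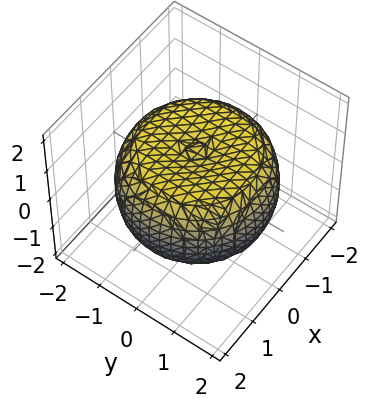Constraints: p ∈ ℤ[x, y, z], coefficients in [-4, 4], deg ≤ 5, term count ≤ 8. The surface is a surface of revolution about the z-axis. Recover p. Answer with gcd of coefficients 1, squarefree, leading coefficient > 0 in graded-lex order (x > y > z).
x^4 + 2*x^2*y^2 + y^4 - 2*x^2 - 2*y^2 + 3*z^2 - 3

First, deg p = 4.
Next, symmetry: every cross-section ⟂ z is a circle, so x, y appear only via x² + y².
Next, reading off the gridlines: among the integer gridlines, it crosses the z-axis at z ∈ {-1, 1}; a circular section at z = -1 has radius between 1 and 2.
Finally, together with the visible shape, these determine p as stated.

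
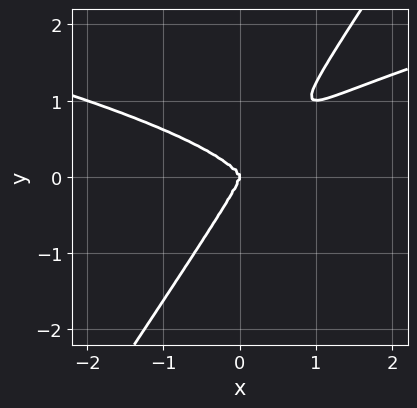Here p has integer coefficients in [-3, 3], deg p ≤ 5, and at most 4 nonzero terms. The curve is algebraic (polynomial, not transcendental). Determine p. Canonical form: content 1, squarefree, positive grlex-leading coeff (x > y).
3*x*y^3 - 2*y^4 - x^3

(a) The degree is 4 — no degree-3 curve has this shape.
(b) From the axis intercepts and sections: it meets the x-axis at x = 0 (among the integer gridlines); one y-axis crossing is at y = 0.
(c) Together with the visible shape, these determine p as stated.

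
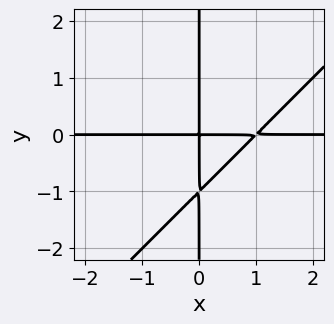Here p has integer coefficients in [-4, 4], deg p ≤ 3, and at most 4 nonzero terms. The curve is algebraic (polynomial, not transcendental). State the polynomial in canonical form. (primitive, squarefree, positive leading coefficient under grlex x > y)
x^2*y - x*y^2 - x*y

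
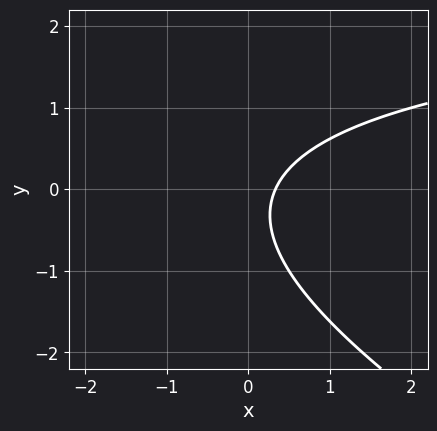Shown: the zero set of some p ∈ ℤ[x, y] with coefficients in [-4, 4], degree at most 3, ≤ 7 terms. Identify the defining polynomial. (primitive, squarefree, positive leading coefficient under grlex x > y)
1. deg p = 2. A generic line meets the curve in up to 2 points.
2. From the visible intercepts: it misses every integer gridline on the y-axis.
3. The integer polynomial consistent with all of this is the stated p.

x*y + 2*y^2 - 3*x + y + 1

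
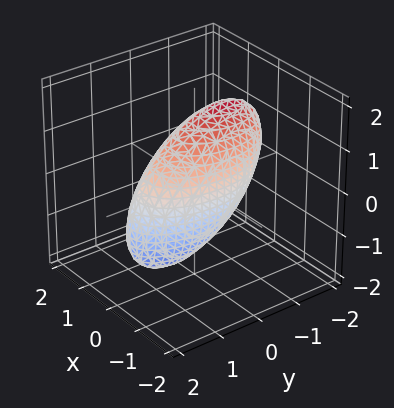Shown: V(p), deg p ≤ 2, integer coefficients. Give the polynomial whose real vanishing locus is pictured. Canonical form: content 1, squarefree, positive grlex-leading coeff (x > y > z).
(a) The degree is 2 — a generic line meets the surface in up to 2 points.
(b) The integer polynomial consistent with all of this is the stated p.

3*x^2 + y^2 + y*z + z^2 - 2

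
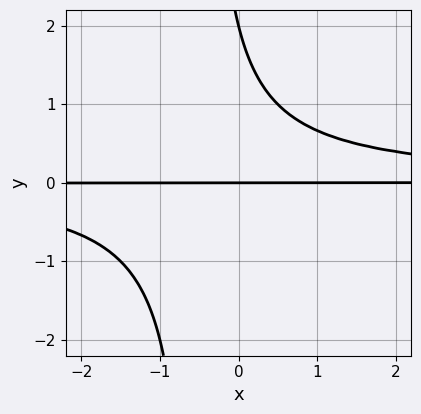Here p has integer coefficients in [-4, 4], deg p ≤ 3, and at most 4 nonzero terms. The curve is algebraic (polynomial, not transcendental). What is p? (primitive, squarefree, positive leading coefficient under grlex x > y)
2*x*y^2 + y^2 - 2*y

First, deg p = 3. A generic line meets the curve in up to 3 points.
Next, from the axis intercepts and sections: the y-axis gridline crossings are at y ∈ {0, 2}; every point of the x-axis in the box is on the curve.
Finally, the integer polynomial consistent with all of this is the stated p.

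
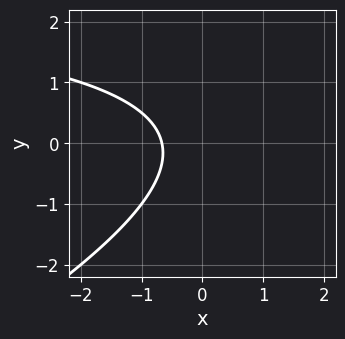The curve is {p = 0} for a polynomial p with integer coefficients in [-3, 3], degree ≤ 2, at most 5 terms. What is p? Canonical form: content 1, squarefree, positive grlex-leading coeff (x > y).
x*y - 2*y^2 - 3*x - 2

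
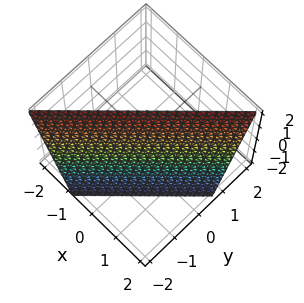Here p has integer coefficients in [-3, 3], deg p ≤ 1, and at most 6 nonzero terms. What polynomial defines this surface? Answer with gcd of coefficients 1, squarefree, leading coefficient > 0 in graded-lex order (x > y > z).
First, degree: the surface is flat (a plane), so deg p = 1.
Then, from the axis intercepts and sections: it crosses the z-axis at the gridline z = 2.
Finally, the integer polynomial consistent with all of this is the stated p.

3*x - 3*y + z - 2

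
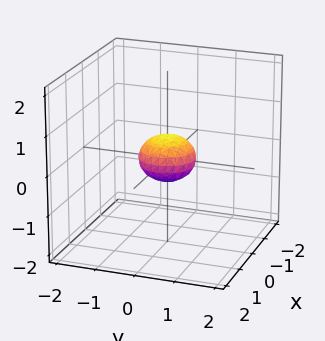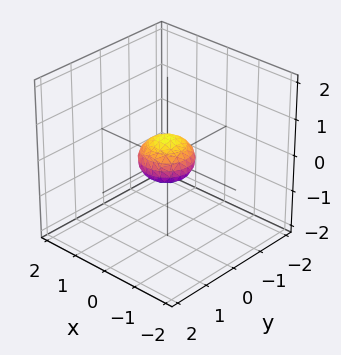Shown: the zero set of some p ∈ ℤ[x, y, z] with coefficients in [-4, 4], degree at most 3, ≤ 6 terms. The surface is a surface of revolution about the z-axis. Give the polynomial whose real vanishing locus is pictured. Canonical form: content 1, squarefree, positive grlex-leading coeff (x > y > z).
2*x^2 + 2*y^2 + 3*z^2 - 1

1. Degree: no degree-1 surface has this shape, so deg p = 2.
2. By symmetry, the z-axis is an axis of rotation, so x and y enter only as x² + y².
3. From the visible intercepts: a circular section at z = 0 has radius between 0 and 1.
4. Matching integer coefficients to the picture gives p.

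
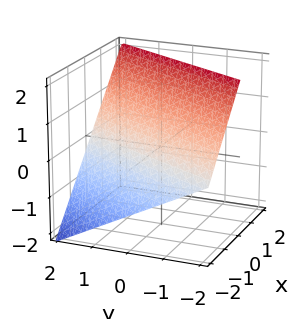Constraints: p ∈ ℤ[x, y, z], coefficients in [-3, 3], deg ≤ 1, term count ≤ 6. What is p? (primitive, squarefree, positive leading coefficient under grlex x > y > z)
First, the degree is 1 — the surface is flat (a plane).
Next, checking where it meets the axes: one z-axis crossing is at z = 1; it meets the y-axis at y = 2 (among the integer gridlines); it crosses the x-axis at the gridline x = -1.
Finally, these observations pin down the coefficients.

2*x - y - 2*z + 2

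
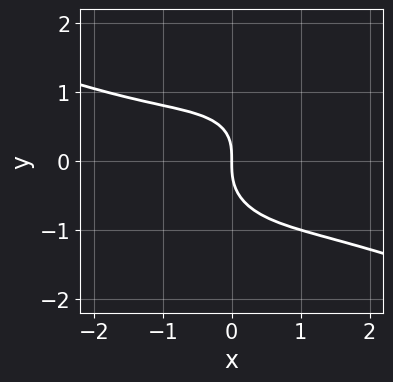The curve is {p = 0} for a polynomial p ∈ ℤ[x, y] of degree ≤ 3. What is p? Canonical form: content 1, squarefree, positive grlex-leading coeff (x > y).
deg p = 3. A generic line meets the curve in up to 3 points.
Reading off the gridlines: it meets the x-axis at x = 0 (among the integer gridlines); it crosses the y-axis at the gridline y = 0.
Together with the visible shape, these determine p as stated.

x^3 + 2*x^2*y + 3*y^3 - x*y + 3*x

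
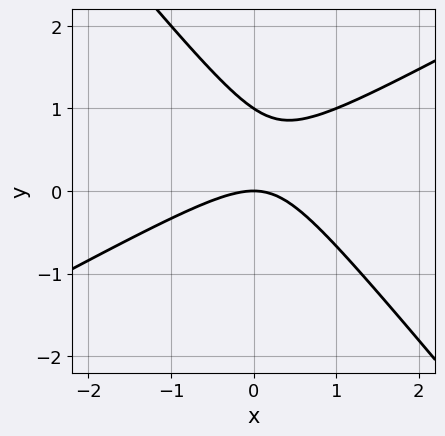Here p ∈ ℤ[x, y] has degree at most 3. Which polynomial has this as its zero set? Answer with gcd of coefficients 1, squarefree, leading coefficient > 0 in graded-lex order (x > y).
2*x^2 - 2*x*y - 3*y^2 + 3*y

1. deg p = 2. No degree-1 curve has this shape.
2. Checking where it meets the axes: one x-axis crossing is at x = 0; among the integer gridlines, it crosses the y-axis at y ∈ {0, 1}.
3. Putting this together gives p.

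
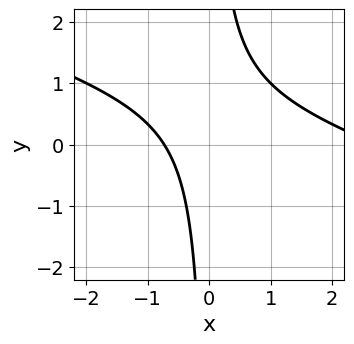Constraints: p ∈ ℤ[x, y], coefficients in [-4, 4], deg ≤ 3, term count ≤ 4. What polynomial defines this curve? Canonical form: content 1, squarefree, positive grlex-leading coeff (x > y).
x^2 + 3*x*y - 2*x - 2

1. Degree: the shape is more complex than any degree-1 curve, so deg p = 2.
2. From the axis intercepts and sections: it misses every integer gridline on the y-axis.
3. Putting this together gives p.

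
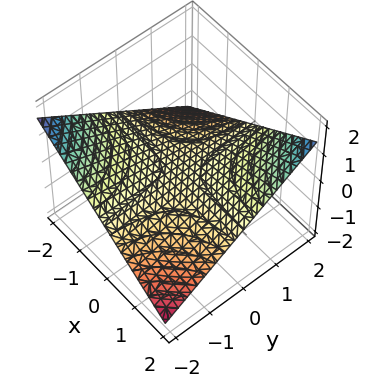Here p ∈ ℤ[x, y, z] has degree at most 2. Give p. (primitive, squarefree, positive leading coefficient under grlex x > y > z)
(a) Degree: a hyperbolic paraboloid; a quadric, so deg p = 2.
(b) From the axis intercepts and sections: it meets the z-axis at z = 0 (among the integer gridlines); every point of the y-axis in the box is on the surface.
(c) The integer polynomial consistent with all of this is the stated p.

x*y - 3*z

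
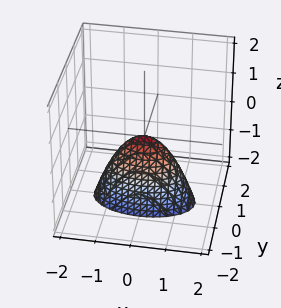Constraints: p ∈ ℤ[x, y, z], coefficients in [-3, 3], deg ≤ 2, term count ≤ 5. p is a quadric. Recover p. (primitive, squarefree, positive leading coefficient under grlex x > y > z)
x^2 + 3*y^2 + z

(a) Degree: a single bowl opening along one axis; a quadric, so deg p = 2.
(b) Symmetries: the x ↦ −x reflection is a symmetry, so x appears only in even powers; it's symmetric under y → −y, forcing even powers of y.
(c) Against the integer gridlines: it meets the x-axis at x = 0 (among the integer gridlines); it crosses the z-axis at the gridline z = 0; it crosses the y-axis at the gridline y = 0.
(d) Matching integer coefficients to the picture gives p.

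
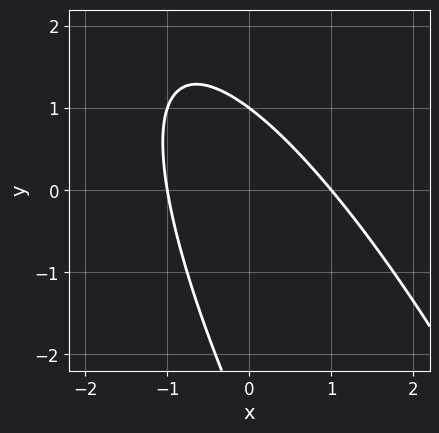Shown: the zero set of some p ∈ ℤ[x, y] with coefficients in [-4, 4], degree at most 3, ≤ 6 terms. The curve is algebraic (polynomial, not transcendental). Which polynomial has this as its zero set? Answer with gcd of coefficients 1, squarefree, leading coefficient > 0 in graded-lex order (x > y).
1. deg p = 2. The shape is more complex than any degree-1 curve.
2. From the axis intercepts and sections: among the integer gridlines, it crosses the x-axis at x ∈ {-1, 1}; it crosses the y-axis at the gridline y = 1.
3. Solving for integer coefficients yields p as stated.

3*x^2 + 3*x*y + y^2 + 2*y - 3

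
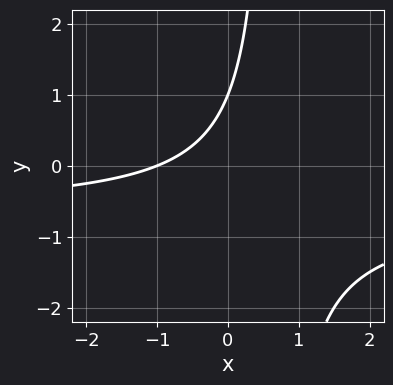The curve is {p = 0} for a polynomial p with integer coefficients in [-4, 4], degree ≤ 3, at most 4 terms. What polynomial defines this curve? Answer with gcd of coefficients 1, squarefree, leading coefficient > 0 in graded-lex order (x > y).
3*x*y + 2*x - 2*y + 2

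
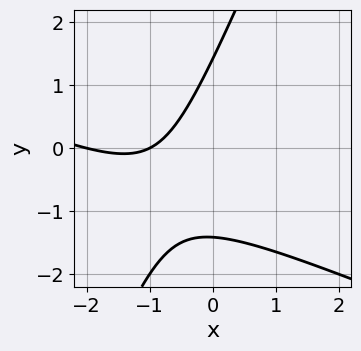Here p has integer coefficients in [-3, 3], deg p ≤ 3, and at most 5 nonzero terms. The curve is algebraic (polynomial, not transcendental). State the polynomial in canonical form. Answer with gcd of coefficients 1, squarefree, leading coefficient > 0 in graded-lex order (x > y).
(a) deg p = 2.
(b) From the visible intercepts: the x-axis gridline crossings are at x ∈ {-2, -1}.
(c) The integer polynomial consistent with all of this is the stated p.

x^2 + 2*x*y - y^2 + 3*x + 2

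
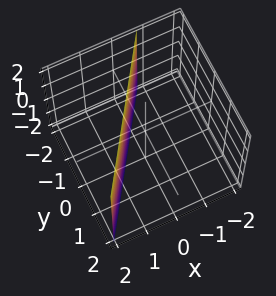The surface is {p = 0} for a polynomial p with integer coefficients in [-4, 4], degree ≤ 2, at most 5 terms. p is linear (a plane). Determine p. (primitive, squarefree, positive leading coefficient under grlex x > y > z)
3*x - 2*y - 2

(a) Degree: every cross-section is a straight line — this is a plane, so deg p = 1.
(b) From the axis intercepts and sections: one y-axis crossing is at y = -1; the surface avoids every integer z-axis point in the box.
(c) Assembling these constraints gives the stated polynomial.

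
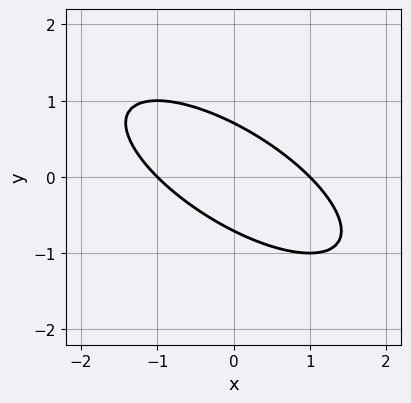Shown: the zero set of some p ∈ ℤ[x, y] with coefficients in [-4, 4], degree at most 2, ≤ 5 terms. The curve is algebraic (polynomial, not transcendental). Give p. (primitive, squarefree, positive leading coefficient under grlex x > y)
x^2 + 2*x*y + 2*y^2 - 1

Degree: no degree-1 curve has this shape, so deg p = 2.
Observable constraints: among the integer gridlines, it crosses the x-axis at x ∈ {-1, 1}.
Putting this together gives p.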